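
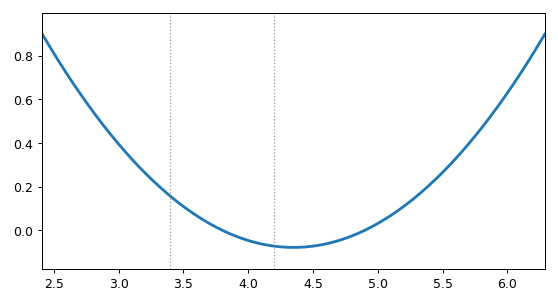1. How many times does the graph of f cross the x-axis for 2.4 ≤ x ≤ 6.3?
2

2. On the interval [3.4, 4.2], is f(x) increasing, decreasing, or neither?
decreasing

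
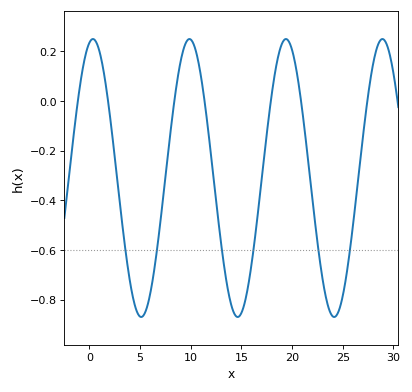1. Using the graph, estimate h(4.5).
-0.82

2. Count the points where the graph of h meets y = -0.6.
6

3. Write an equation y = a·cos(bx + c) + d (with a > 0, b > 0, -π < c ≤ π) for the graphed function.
y = 0.56cos(0.66x - 0.23) - 0.31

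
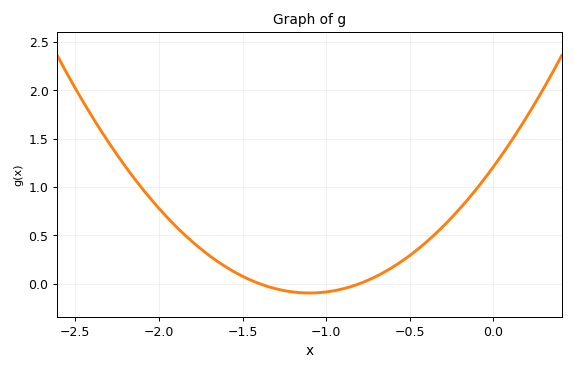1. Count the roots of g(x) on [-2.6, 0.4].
2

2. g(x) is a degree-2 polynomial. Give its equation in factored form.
y = 1.08(x + 1.4)(x + 0.8)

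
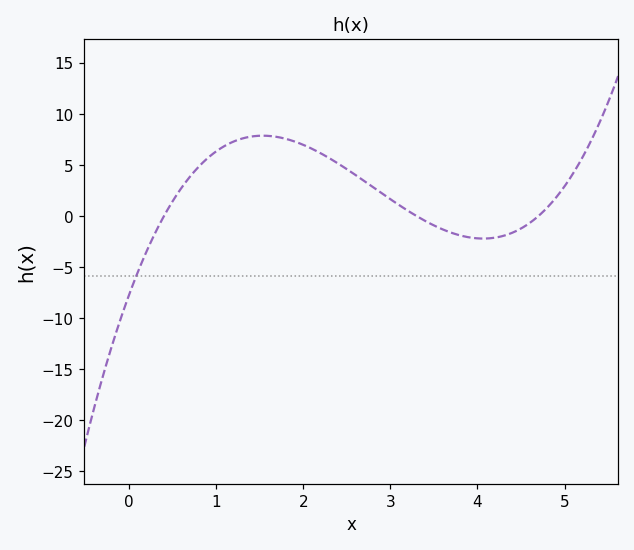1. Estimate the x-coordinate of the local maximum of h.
1.5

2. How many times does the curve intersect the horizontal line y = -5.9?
1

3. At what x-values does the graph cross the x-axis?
0.4, 3.3, 4.7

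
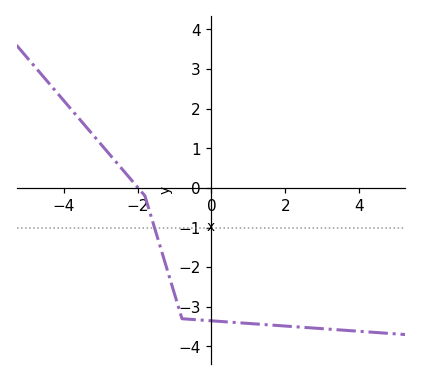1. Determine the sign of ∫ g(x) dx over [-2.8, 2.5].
negative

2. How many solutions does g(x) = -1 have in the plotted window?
1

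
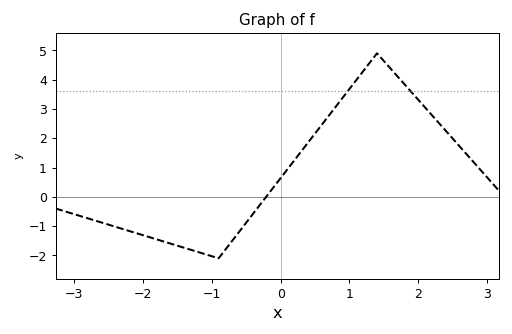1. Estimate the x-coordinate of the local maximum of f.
1.4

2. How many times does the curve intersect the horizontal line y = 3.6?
2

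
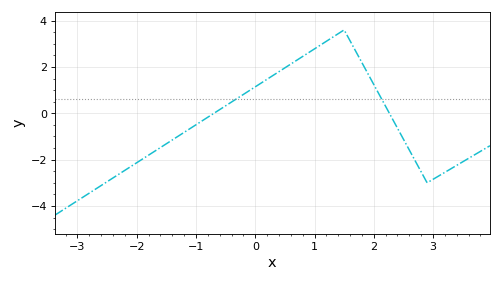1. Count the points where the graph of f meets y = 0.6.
2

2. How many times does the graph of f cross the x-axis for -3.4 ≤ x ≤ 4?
2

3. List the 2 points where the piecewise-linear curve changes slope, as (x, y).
(1.5, 3.6); (2.9, -3)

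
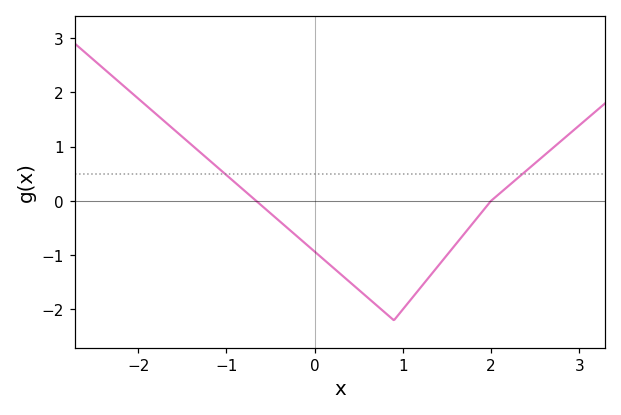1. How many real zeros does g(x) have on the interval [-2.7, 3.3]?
2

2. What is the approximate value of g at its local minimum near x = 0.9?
-2.2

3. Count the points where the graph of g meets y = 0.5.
2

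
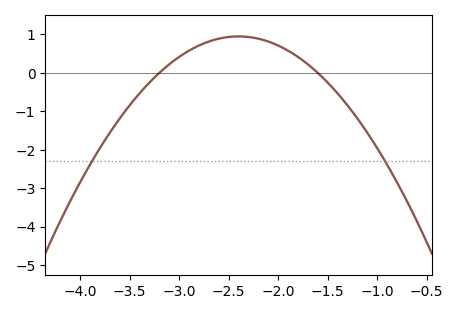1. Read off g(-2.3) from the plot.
0.932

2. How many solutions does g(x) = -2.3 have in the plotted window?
2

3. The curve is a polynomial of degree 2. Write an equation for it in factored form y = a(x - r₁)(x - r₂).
y = -1.48(x + 3.2)(x + 1.6)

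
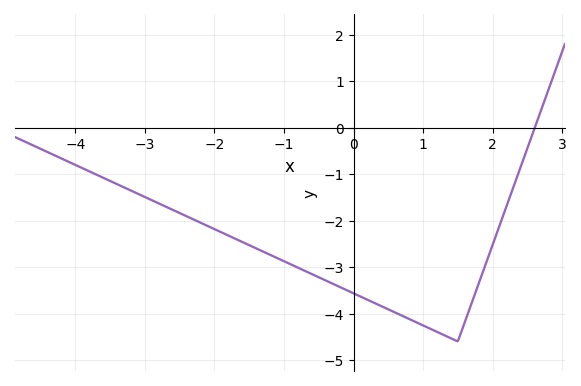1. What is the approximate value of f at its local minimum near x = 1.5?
-4.6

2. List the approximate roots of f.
2.6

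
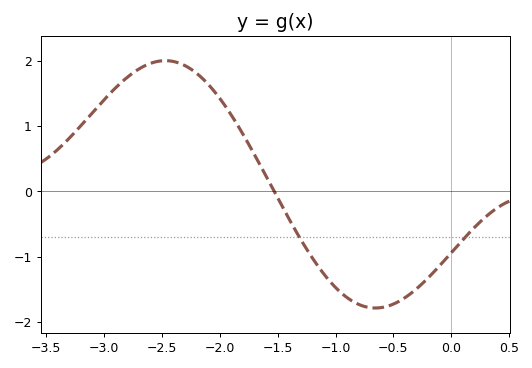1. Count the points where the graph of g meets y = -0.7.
2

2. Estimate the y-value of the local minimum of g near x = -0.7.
-1.8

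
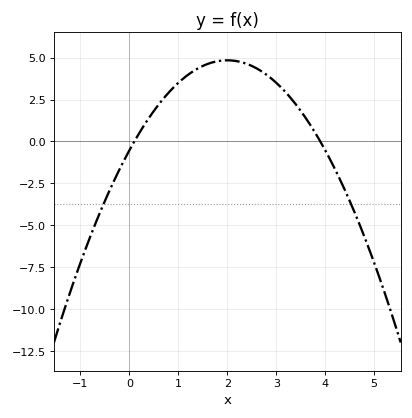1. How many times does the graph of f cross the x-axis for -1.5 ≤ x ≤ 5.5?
2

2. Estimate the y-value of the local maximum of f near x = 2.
4.8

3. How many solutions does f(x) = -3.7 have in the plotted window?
2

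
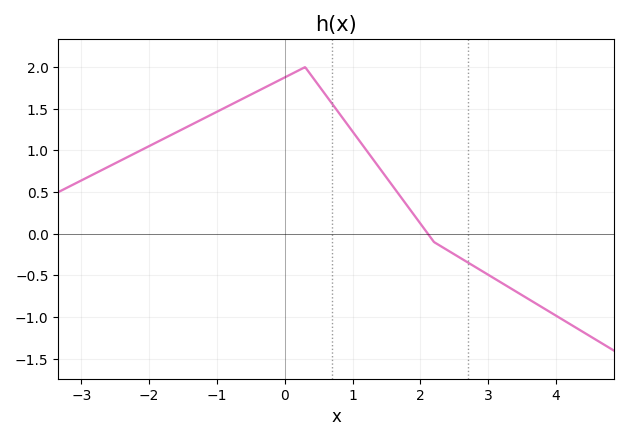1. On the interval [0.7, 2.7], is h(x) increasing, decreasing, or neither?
decreasing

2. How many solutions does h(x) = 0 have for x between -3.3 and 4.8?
1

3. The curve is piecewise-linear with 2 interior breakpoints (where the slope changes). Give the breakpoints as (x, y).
(0.3, 2); (2.2, -0.1)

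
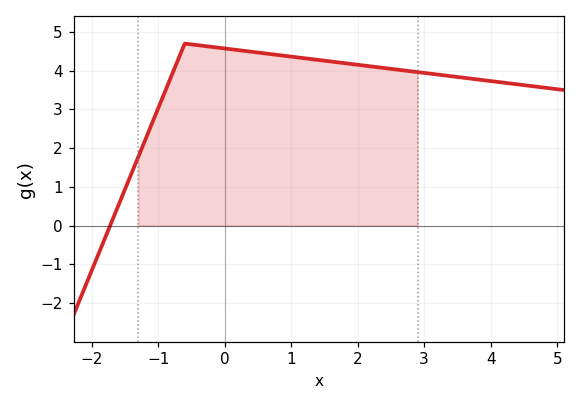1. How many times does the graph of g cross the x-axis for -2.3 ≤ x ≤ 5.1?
1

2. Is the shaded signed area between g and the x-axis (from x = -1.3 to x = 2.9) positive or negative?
positive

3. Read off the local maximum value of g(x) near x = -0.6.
4.7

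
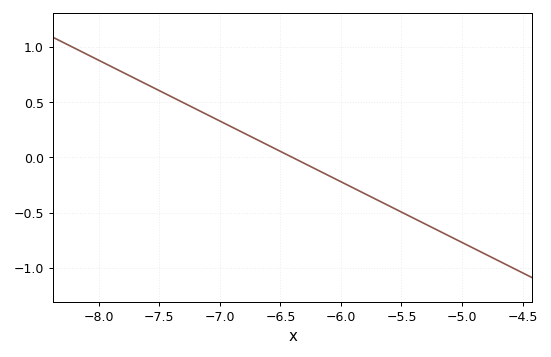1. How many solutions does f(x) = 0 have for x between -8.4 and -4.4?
1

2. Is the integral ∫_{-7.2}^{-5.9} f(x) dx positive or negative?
positive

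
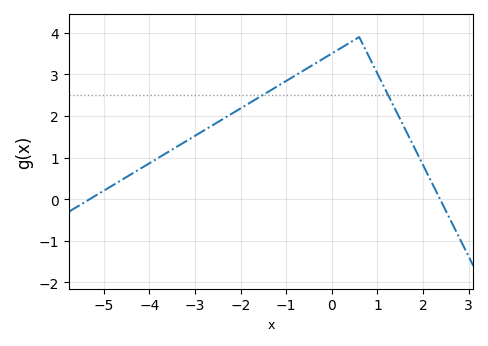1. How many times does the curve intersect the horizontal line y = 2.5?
2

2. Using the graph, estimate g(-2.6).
1.79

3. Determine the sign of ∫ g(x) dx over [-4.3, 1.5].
positive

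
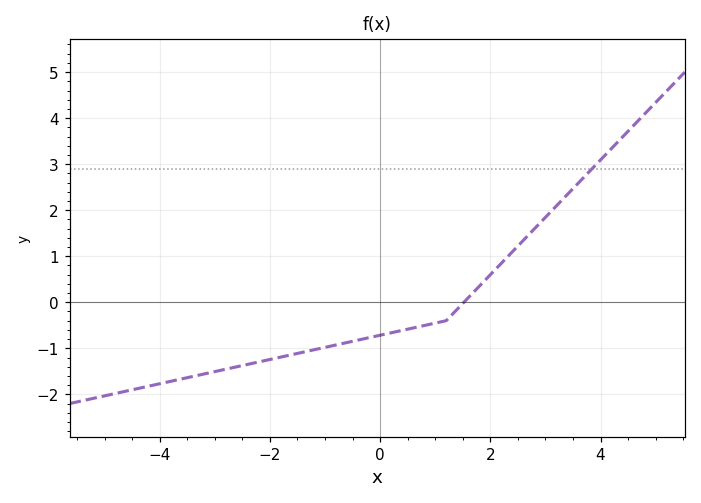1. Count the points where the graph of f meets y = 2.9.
1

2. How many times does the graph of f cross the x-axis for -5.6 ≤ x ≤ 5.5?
1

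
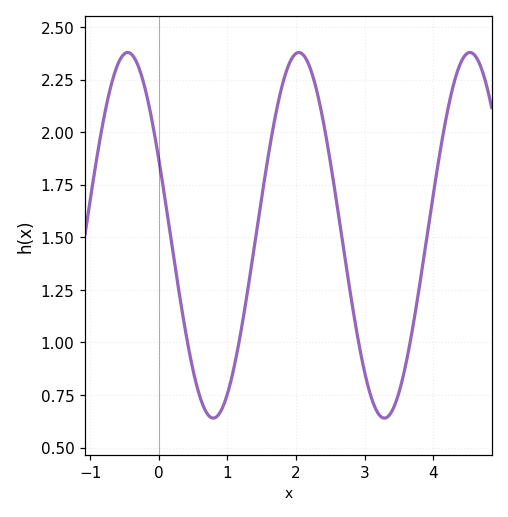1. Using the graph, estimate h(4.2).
2.08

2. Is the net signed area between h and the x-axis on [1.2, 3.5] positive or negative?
positive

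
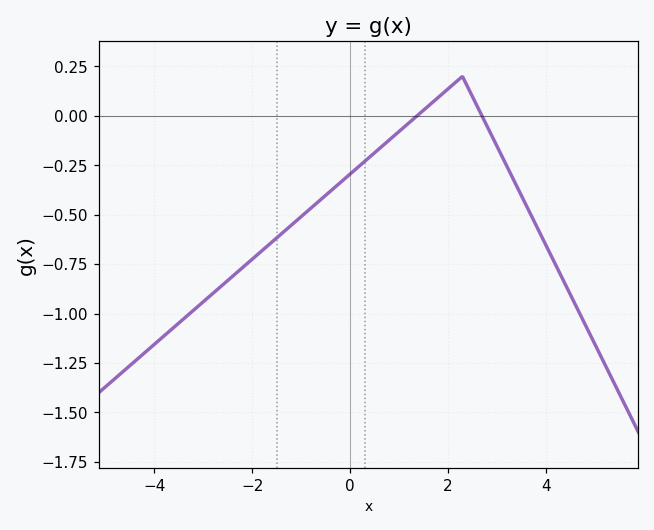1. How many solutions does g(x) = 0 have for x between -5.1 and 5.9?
2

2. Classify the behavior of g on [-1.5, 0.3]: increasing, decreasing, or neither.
increasing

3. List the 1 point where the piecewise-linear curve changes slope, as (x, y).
(2.3, 0.2)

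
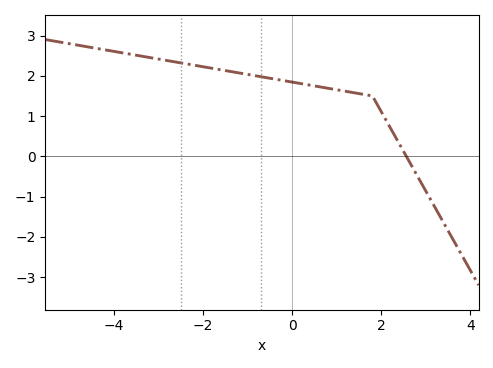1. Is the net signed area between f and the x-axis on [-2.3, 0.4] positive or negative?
positive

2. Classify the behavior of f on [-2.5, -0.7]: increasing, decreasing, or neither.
decreasing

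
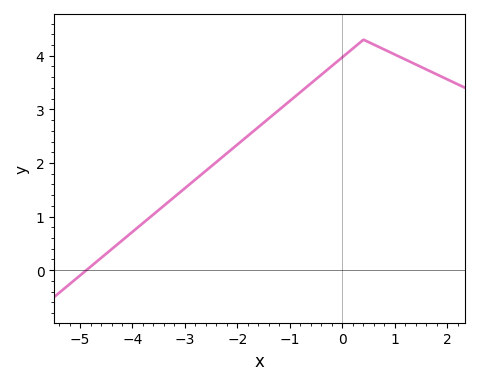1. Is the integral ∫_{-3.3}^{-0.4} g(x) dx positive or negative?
positive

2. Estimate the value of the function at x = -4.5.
0.308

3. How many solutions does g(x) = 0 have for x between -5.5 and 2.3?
1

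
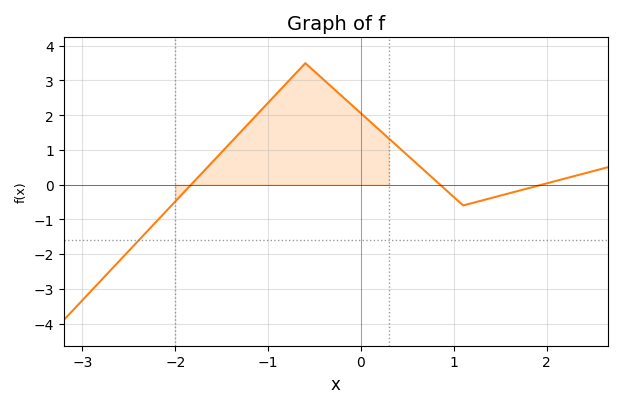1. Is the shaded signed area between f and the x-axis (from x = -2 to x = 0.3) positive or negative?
positive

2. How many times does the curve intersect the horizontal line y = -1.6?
1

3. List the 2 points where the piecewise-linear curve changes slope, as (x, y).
(-0.6, 3.5); (1.1, -0.6)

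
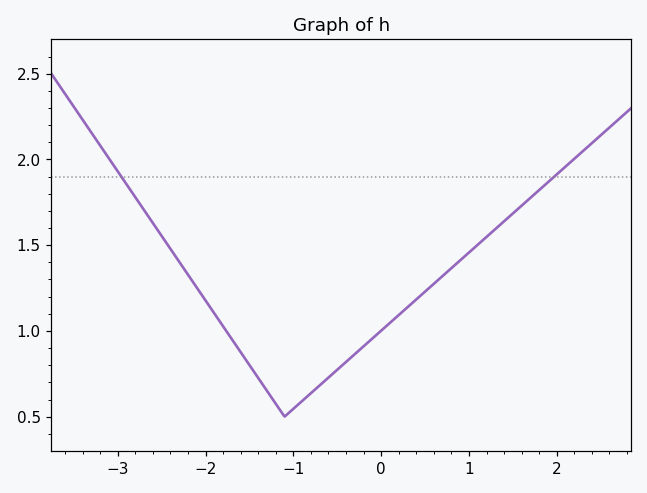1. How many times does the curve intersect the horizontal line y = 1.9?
2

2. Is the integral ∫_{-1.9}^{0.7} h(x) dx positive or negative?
positive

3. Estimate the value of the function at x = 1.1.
1.5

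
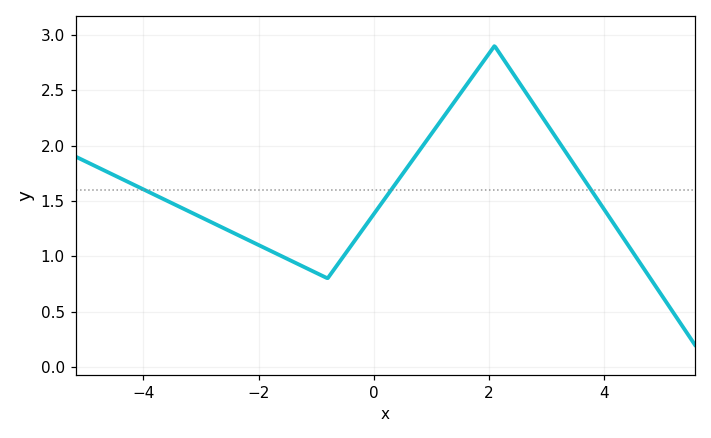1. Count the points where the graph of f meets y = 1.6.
3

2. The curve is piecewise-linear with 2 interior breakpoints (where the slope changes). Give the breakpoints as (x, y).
(-0.8, 0.8); (2.1, 2.9)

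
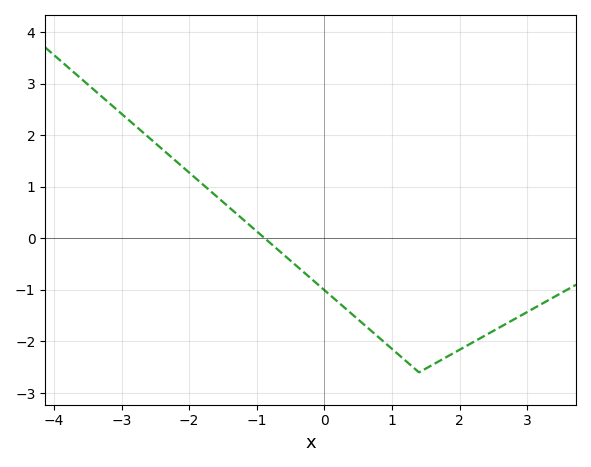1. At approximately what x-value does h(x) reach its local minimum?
1.4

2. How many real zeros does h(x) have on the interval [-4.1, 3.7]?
1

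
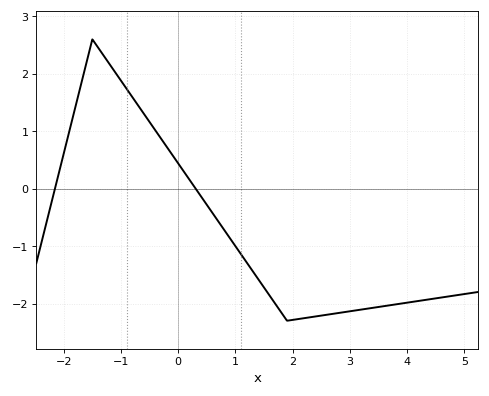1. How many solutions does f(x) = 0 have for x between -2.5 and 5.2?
2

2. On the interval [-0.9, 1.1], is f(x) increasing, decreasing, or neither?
decreasing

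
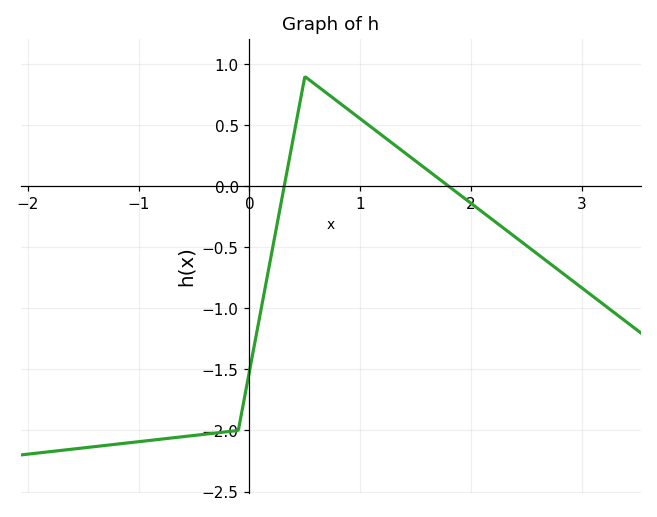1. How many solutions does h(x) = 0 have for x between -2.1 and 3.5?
2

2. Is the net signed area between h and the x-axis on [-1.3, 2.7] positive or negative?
negative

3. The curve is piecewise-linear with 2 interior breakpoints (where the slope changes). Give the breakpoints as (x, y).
(-0.1, -2); (0.5, 0.9)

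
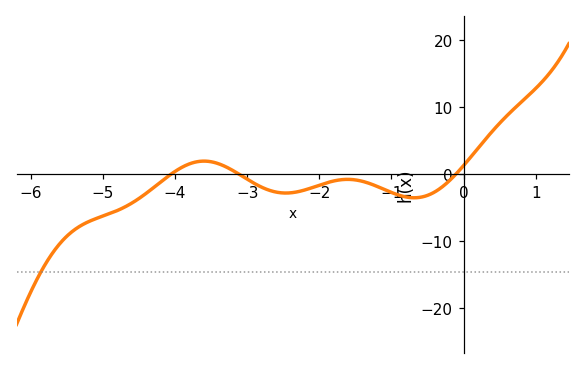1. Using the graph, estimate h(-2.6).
-3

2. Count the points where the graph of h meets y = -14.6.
1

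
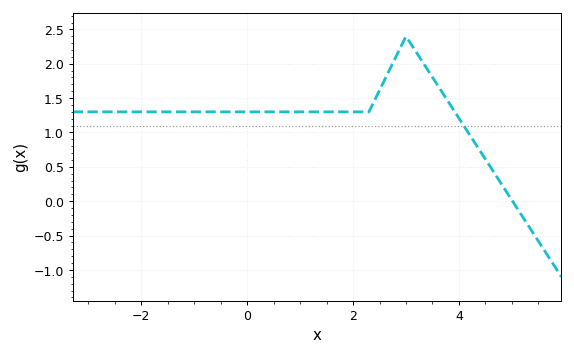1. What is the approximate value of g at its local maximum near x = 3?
2.4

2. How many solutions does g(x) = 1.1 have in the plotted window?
1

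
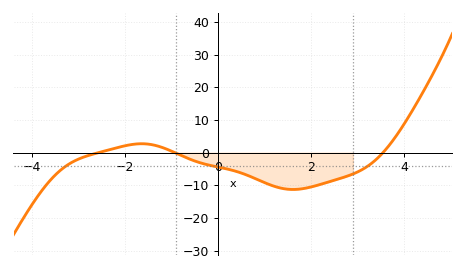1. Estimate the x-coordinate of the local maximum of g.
-1.64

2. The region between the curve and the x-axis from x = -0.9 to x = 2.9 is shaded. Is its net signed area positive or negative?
negative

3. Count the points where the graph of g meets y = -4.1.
3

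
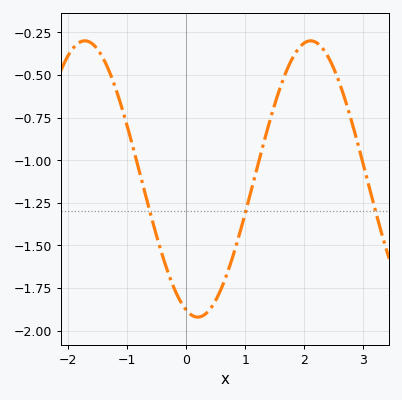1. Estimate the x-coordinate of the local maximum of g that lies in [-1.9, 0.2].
-1.72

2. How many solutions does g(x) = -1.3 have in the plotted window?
3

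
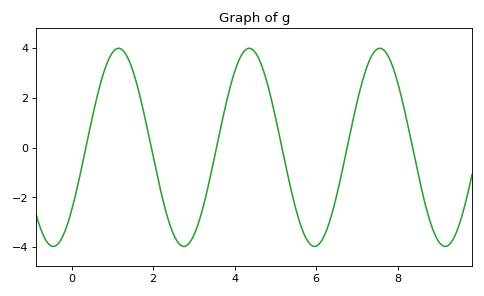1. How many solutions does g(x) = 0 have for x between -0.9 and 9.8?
6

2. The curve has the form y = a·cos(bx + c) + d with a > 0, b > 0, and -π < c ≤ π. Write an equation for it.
y = 3.98cos(1.96x - 2.26) + 0.01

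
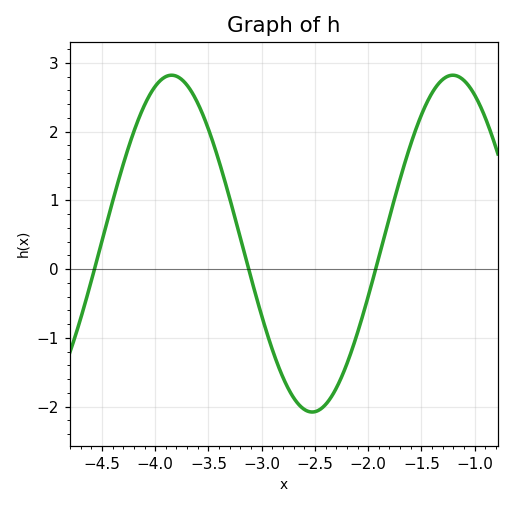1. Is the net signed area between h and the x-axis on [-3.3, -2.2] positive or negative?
negative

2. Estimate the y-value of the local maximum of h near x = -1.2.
2.8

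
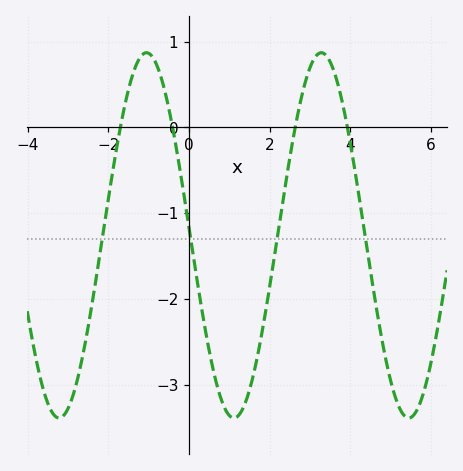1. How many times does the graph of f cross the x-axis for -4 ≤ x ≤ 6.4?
4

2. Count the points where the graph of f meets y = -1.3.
4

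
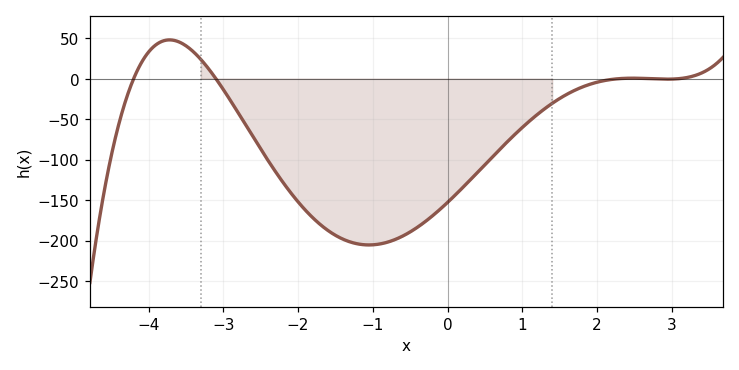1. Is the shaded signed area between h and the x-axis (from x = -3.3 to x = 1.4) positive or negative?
negative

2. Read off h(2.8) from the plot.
0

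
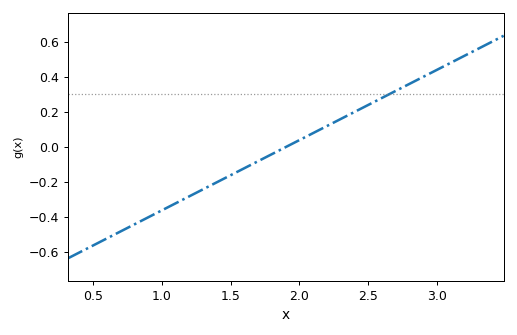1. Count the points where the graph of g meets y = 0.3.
1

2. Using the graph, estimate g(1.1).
-0.32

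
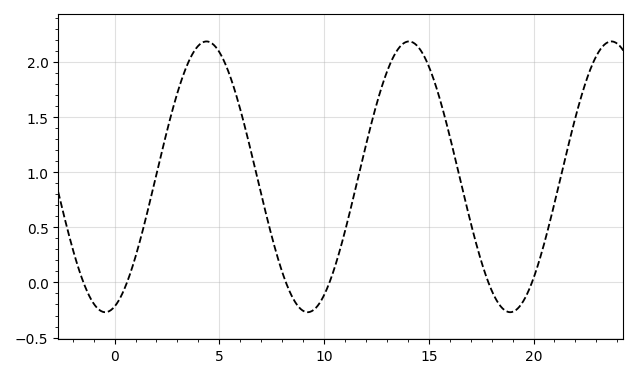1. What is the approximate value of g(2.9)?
1.66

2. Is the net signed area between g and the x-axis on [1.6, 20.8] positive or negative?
positive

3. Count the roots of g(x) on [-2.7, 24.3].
6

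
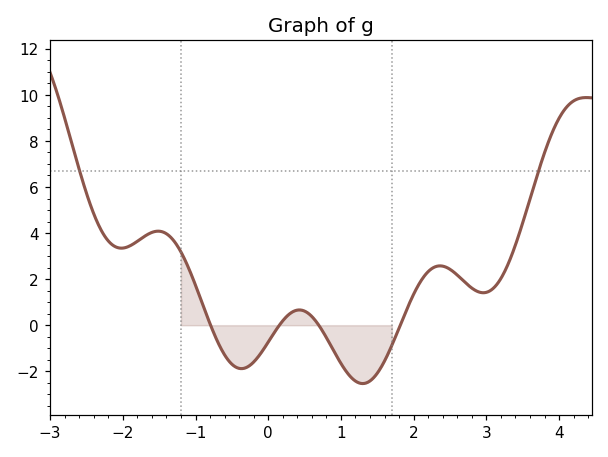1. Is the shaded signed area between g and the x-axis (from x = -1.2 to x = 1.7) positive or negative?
negative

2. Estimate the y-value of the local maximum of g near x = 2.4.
2.58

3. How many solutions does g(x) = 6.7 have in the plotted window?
2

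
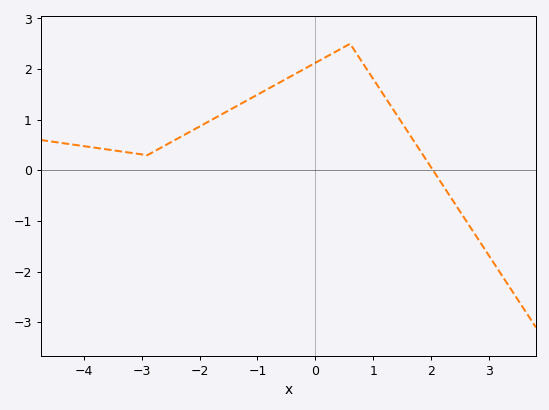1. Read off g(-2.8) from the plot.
0.4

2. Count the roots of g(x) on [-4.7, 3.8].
1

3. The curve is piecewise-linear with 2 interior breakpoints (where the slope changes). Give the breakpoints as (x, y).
(-2.9, 0.3); (0.6, 2.5)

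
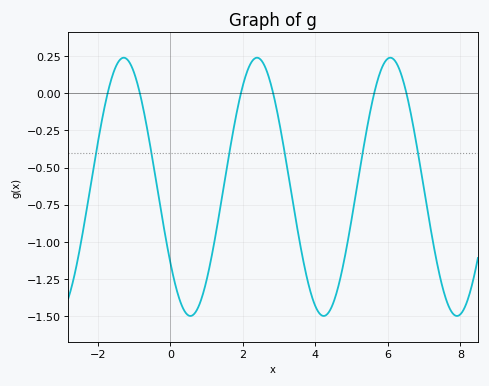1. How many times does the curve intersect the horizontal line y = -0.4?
6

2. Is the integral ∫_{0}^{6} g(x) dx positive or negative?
negative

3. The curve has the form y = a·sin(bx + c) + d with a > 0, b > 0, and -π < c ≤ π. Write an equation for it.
y = 0.87sin(1.7x - 2.5) - 0.63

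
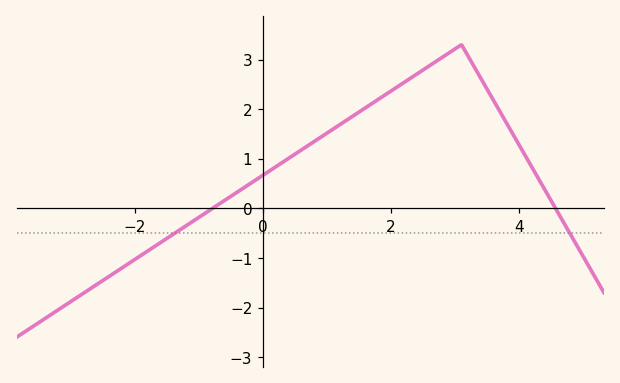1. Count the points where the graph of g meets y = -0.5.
2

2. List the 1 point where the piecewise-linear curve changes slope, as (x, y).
(3.1, 3.3)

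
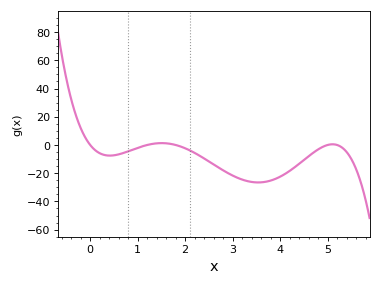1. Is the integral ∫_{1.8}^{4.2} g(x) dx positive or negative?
negative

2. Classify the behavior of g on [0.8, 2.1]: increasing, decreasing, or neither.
neither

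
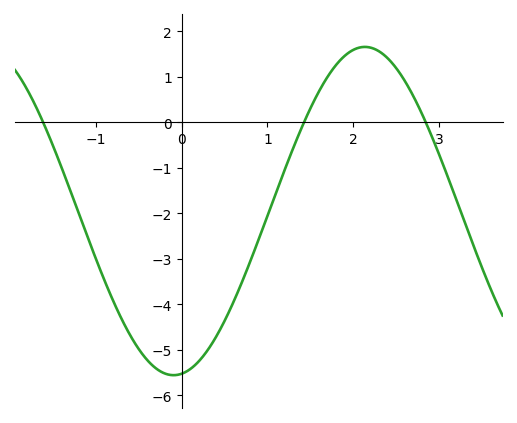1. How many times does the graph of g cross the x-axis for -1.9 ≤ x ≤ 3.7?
3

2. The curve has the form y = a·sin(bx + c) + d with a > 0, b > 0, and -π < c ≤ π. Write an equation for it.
y = 3.61sin(1.4x - 1.4) - 1.95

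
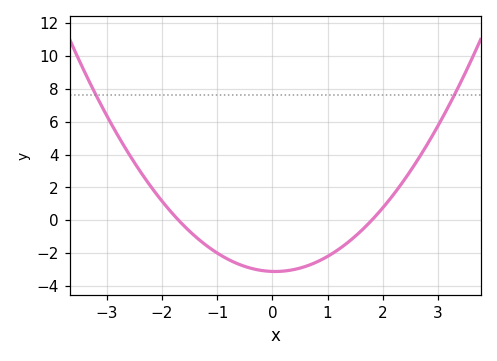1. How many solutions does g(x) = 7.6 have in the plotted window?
2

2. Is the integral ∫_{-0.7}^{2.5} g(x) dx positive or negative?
negative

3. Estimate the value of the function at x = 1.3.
-1.53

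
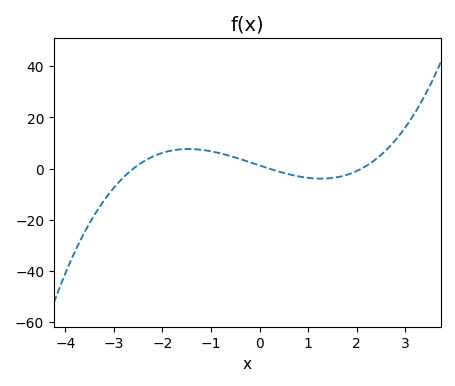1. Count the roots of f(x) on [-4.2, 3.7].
3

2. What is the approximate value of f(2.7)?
10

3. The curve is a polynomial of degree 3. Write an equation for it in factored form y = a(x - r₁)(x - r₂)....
y = 1.14(x + 2.6)(x - 0.2)(x - 2.1)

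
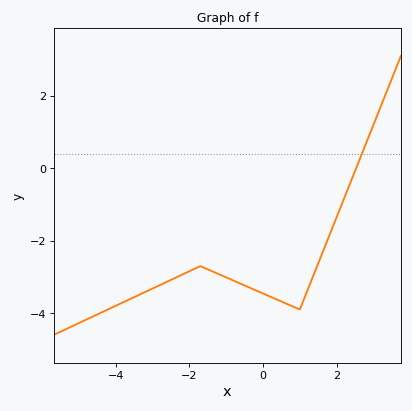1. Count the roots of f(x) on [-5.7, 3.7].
1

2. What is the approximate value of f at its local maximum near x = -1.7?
-2.7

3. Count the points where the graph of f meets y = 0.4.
1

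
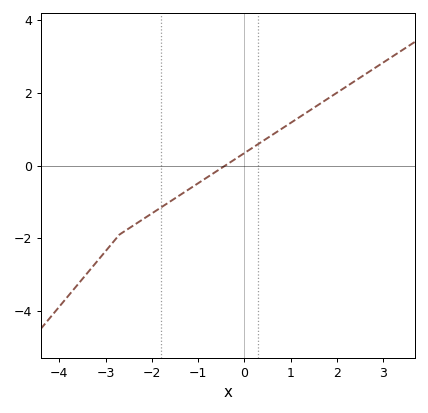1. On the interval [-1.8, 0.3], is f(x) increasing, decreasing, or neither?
increasing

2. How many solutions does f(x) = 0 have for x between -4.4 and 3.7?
1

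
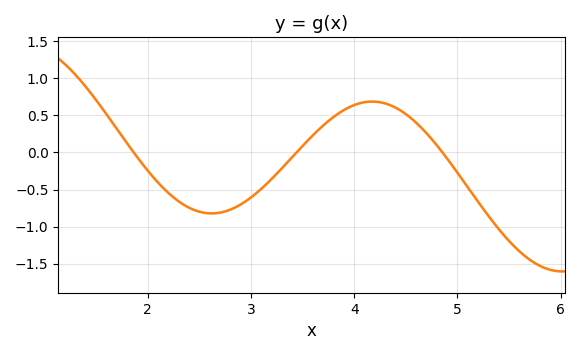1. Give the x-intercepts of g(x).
1.9, 3.4, 4.9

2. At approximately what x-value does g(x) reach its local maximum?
4.2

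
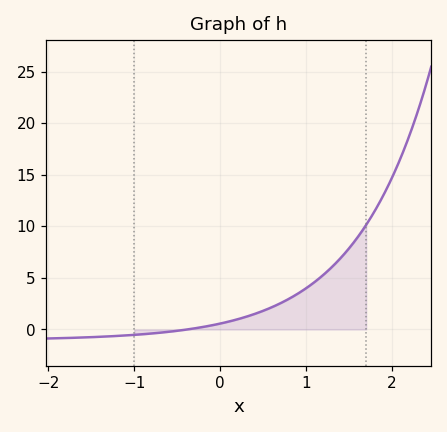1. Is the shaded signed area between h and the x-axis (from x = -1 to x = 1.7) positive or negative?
positive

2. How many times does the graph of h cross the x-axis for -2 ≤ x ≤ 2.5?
1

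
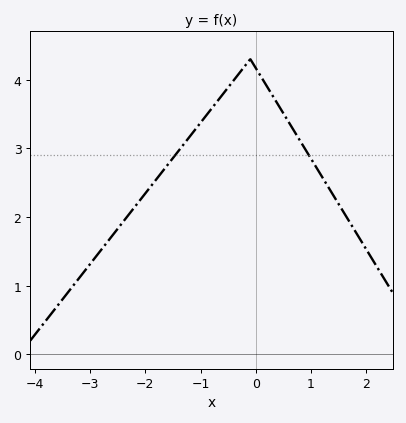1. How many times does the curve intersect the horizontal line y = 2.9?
2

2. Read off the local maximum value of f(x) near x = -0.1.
4.3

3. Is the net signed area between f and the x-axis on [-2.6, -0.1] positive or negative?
positive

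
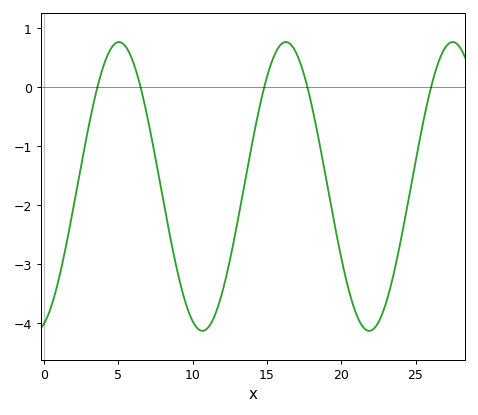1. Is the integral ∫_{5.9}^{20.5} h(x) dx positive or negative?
negative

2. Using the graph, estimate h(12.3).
-3.17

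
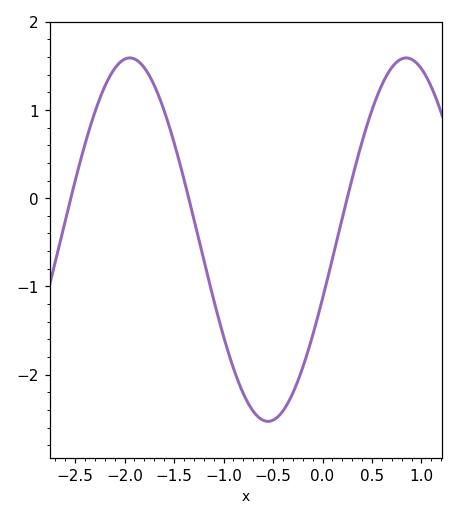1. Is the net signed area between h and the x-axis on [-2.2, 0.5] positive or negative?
negative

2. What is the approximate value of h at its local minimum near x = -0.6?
-2.53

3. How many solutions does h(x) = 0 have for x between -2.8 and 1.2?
3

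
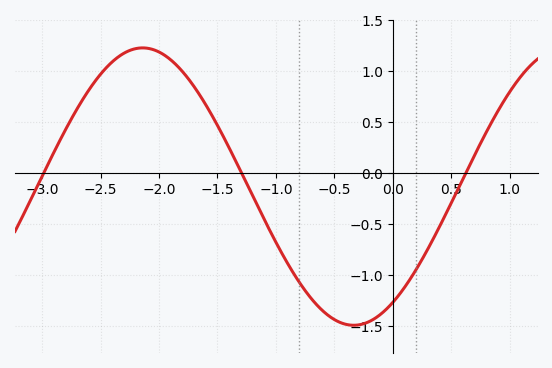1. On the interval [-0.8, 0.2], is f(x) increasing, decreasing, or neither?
neither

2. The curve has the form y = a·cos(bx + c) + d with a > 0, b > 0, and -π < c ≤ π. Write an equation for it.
y = 1.36cos(1.7x - 2.6) - 0.13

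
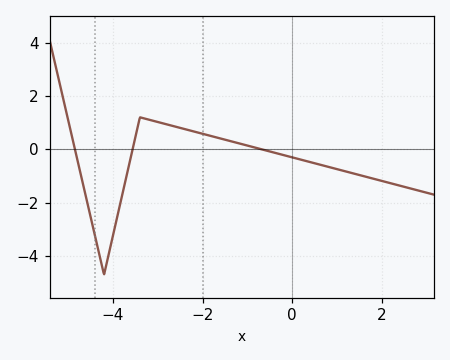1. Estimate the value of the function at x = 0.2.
-0.4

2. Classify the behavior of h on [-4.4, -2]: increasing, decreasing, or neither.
neither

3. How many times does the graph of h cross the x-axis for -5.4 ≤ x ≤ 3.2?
3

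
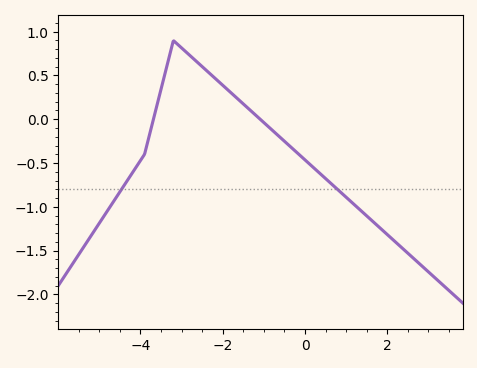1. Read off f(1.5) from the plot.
-1.1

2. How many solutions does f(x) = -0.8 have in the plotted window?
2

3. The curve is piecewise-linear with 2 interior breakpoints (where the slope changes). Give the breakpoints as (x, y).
(-3.9, -0.4); (-3.2, 0.9)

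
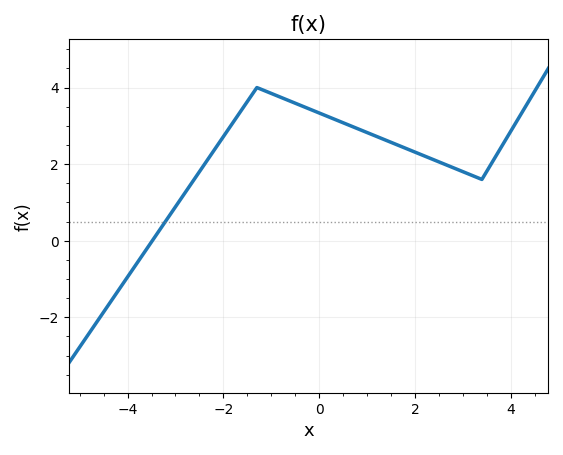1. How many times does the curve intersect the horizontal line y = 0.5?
1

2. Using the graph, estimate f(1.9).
2.37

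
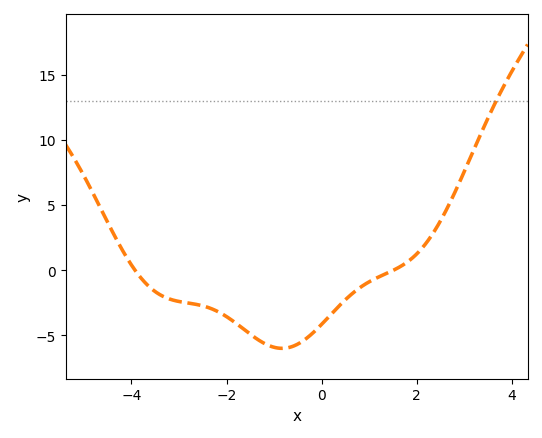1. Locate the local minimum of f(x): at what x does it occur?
-0.8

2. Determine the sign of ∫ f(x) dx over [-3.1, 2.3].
negative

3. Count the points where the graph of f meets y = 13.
1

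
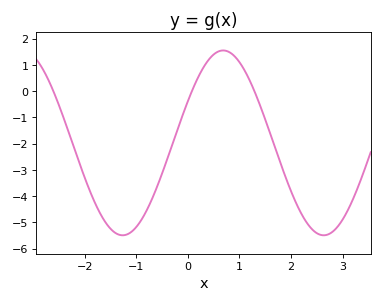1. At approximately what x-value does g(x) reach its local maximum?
0.684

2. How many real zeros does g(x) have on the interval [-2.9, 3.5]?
3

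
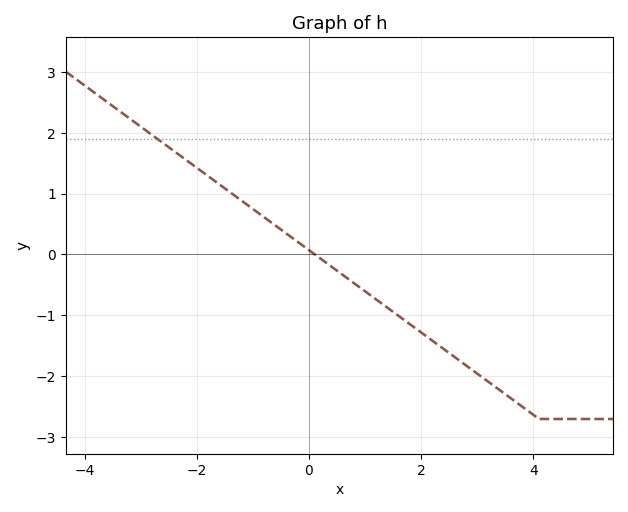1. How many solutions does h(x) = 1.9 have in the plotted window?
1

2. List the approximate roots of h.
0.105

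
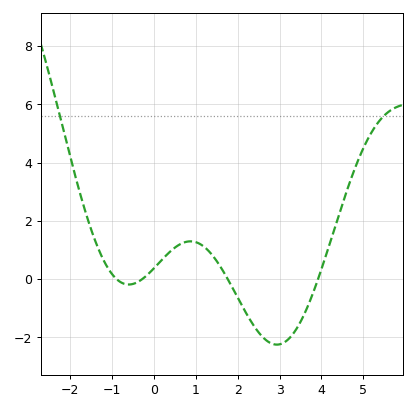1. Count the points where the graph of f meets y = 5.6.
2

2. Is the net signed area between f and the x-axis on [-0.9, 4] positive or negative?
negative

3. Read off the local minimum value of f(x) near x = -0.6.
-0.184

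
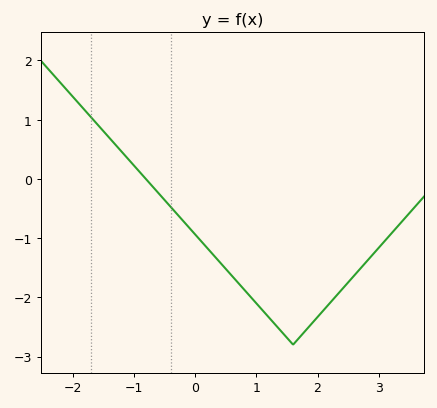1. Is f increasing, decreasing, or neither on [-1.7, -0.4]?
decreasing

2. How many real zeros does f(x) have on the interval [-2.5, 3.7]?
1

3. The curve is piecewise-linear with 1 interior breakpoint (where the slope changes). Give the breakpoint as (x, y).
(1.6, -2.8)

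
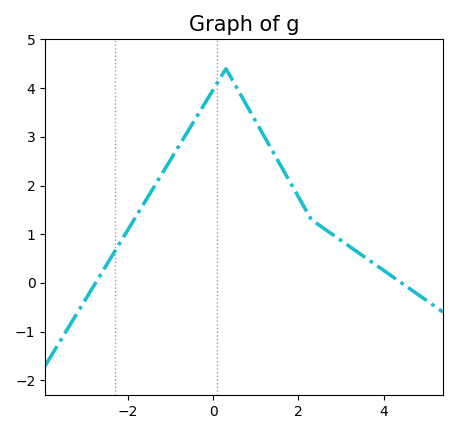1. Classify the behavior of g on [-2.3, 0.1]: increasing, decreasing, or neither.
increasing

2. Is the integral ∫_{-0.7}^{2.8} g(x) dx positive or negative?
positive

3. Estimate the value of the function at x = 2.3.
1.3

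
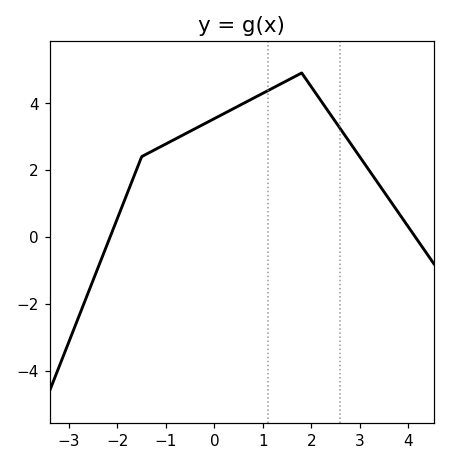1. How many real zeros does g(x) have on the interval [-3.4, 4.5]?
2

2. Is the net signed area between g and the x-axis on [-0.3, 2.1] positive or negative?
positive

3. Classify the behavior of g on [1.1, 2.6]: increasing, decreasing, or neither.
neither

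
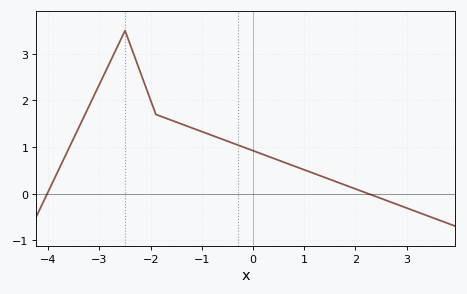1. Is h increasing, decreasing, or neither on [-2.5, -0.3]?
decreasing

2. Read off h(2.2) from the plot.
0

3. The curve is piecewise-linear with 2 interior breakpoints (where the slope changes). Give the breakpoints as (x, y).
(-2.5, 3.5); (-1.9, 1.7)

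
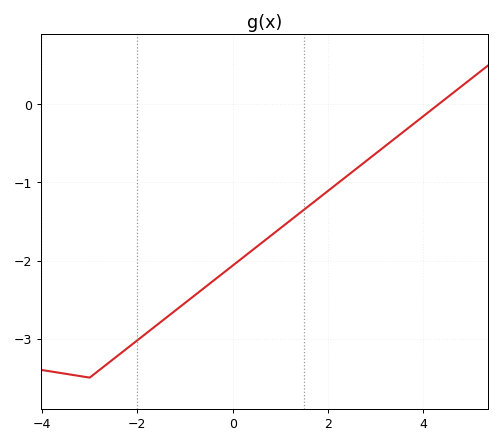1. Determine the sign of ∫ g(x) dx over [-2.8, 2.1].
negative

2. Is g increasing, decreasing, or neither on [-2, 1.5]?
increasing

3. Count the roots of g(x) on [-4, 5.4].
1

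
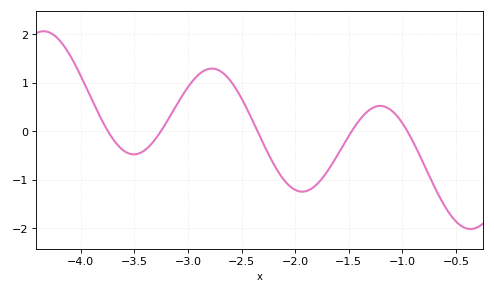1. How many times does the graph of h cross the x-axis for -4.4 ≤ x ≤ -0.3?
5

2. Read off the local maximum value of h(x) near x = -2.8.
1.3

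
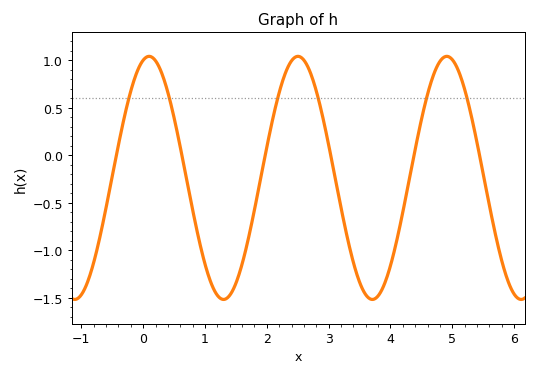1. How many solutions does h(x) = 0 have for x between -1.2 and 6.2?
6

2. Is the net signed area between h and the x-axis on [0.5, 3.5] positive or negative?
negative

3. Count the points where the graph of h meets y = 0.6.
6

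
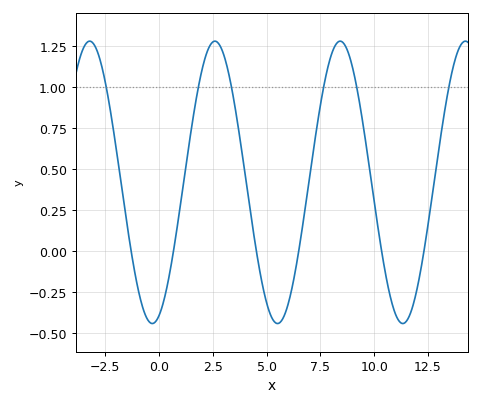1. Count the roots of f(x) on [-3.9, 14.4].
6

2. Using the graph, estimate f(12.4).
0.074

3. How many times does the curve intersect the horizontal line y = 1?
6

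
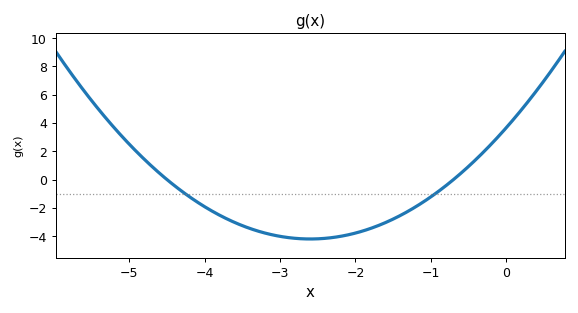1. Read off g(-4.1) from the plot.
-1.6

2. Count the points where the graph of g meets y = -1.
2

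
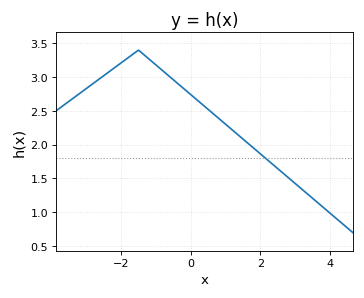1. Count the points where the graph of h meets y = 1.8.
1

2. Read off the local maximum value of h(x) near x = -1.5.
3.4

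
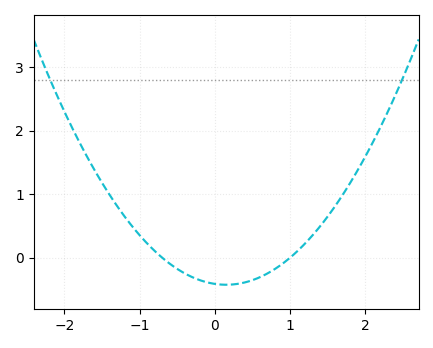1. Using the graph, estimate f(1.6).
0.8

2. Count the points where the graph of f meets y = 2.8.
2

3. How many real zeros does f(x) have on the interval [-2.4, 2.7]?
2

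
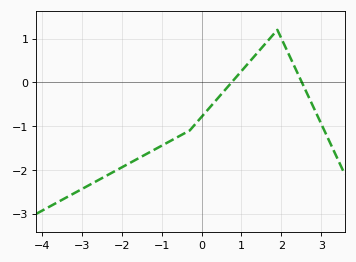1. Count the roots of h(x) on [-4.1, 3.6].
2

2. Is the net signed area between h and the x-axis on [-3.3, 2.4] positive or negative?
negative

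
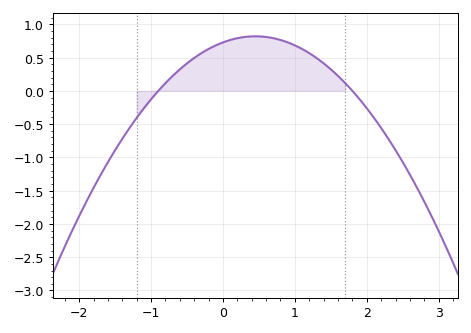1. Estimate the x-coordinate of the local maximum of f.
0.45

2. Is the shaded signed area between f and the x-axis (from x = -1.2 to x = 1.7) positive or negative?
positive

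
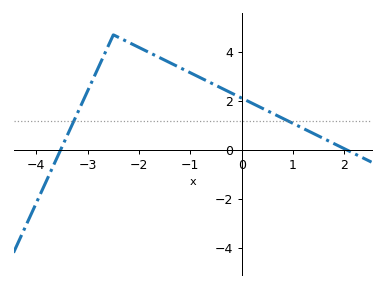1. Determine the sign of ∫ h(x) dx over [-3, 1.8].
positive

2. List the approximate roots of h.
-3.53, 2.04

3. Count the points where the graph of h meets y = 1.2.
2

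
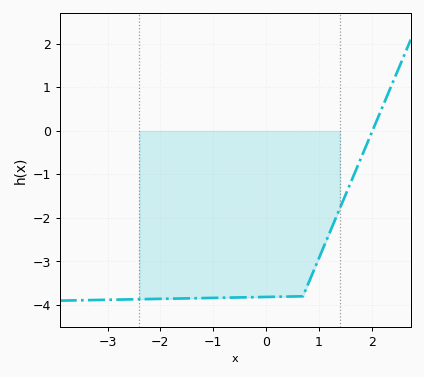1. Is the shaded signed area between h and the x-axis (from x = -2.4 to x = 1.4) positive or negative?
negative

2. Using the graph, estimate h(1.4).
-1.78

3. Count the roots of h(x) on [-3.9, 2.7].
1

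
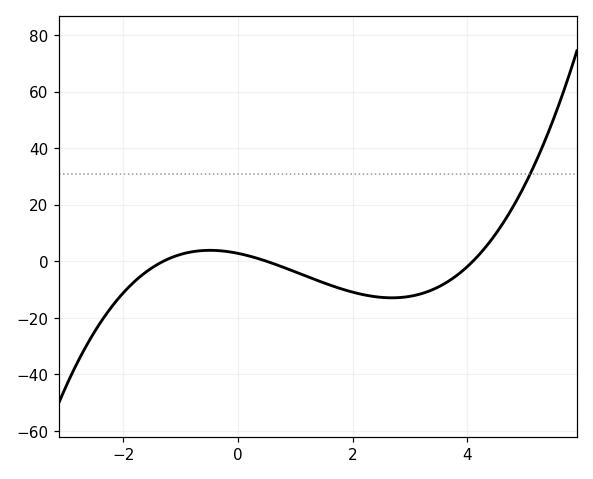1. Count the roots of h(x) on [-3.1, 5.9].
3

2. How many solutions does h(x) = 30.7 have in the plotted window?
1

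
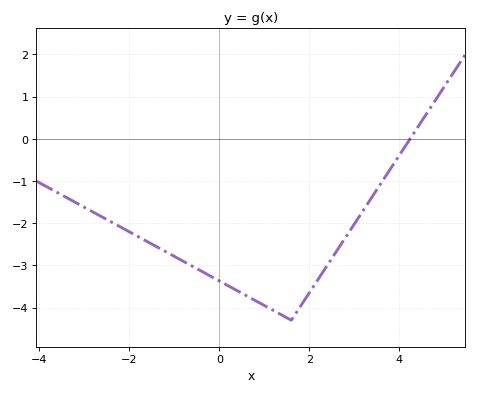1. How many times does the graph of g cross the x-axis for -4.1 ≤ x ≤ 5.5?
1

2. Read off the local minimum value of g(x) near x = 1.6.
-4.3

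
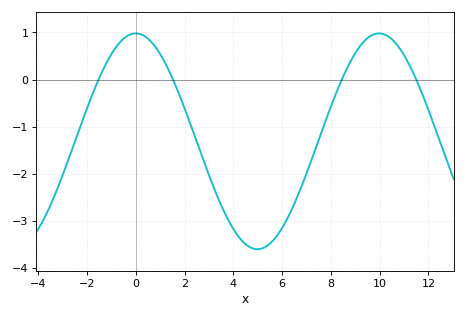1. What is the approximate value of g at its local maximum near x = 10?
1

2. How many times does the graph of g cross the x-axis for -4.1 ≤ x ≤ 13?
4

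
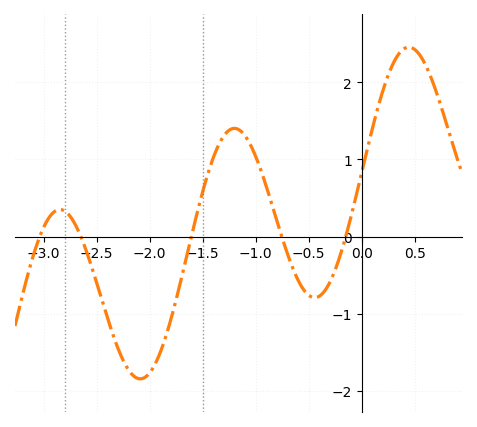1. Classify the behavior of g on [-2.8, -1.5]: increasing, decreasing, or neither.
neither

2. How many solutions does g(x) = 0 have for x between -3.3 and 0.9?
5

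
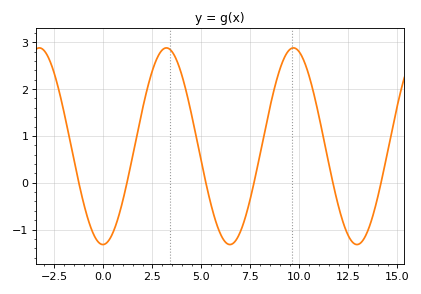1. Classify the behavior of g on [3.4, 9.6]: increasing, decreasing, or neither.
neither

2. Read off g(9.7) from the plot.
2.9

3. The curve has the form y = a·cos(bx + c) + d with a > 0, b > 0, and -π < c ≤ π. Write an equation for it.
y = 2.1cos(0.97x - 3.1) + 0.78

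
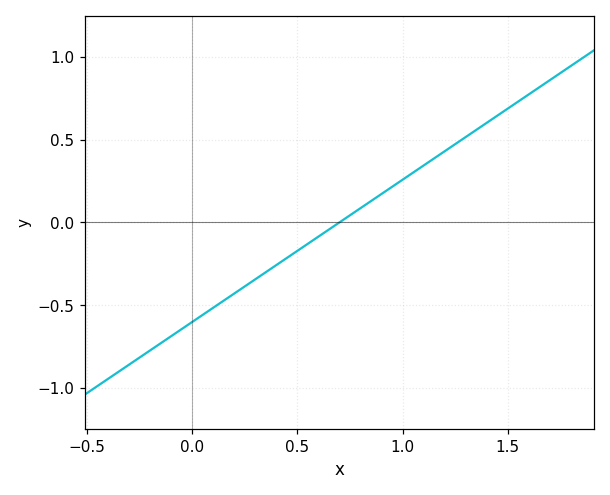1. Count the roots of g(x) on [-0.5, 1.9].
1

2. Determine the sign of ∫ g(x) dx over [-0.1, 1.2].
negative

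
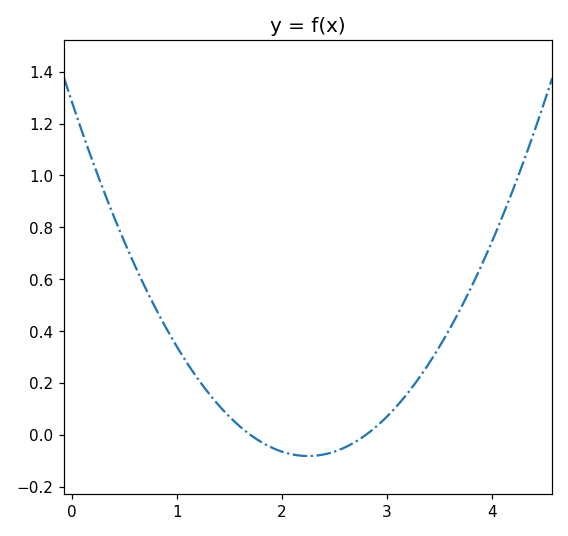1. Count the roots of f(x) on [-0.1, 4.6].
2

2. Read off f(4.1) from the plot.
0.842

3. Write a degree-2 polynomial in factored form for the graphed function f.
y = 0.27(x - 1.7)(x - 2.8)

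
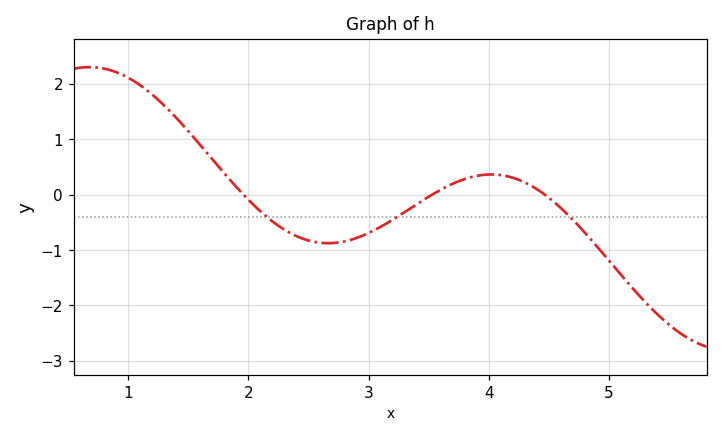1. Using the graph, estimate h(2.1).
-0.301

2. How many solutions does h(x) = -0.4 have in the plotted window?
3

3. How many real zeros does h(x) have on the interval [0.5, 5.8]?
3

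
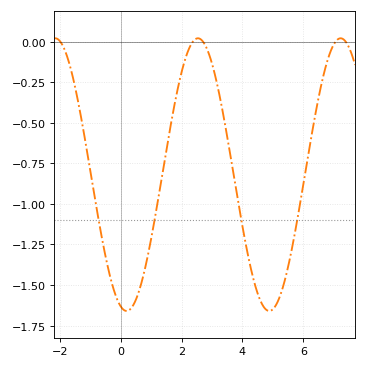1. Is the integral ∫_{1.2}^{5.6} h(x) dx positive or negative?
negative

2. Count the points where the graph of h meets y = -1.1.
4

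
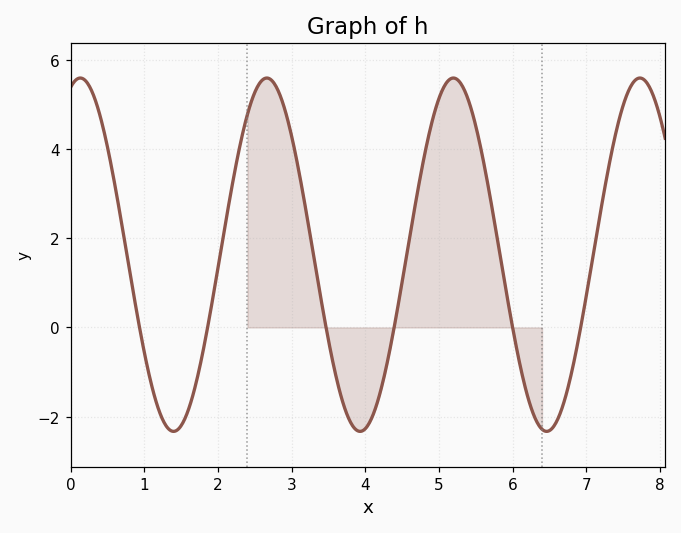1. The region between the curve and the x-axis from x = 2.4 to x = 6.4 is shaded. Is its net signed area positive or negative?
positive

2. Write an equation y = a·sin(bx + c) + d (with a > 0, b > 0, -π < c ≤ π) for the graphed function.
y = 3.96sin(2.48x + 1.25) + 1.63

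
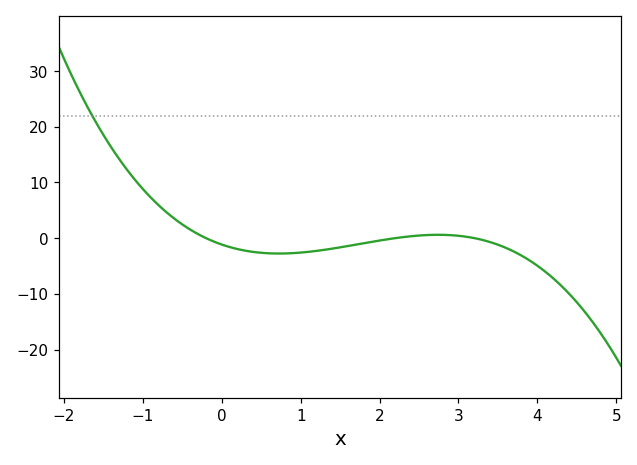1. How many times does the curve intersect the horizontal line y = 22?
1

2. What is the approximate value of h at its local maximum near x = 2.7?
0.599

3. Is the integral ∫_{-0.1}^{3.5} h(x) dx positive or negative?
negative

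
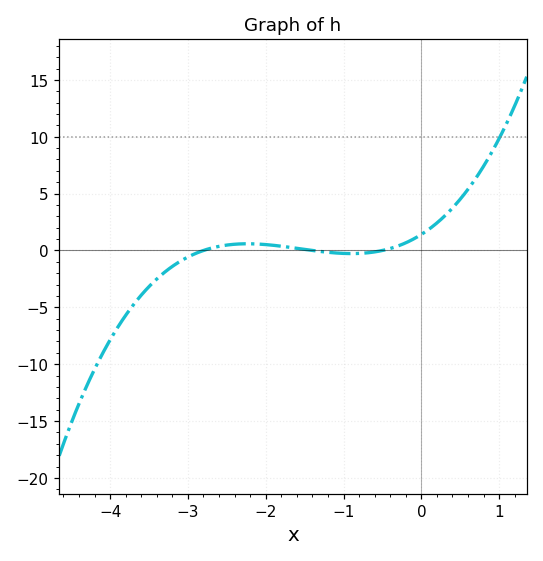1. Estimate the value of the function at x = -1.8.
0.5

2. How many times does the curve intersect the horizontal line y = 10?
1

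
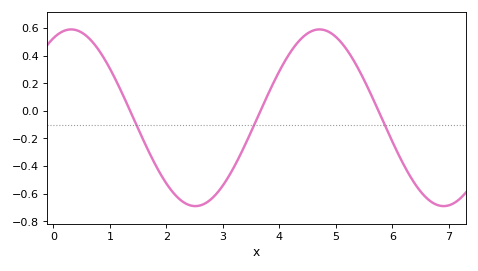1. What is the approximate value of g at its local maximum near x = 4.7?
0.58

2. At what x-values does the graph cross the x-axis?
1.4, 3.7, 5.8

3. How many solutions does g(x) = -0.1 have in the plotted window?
3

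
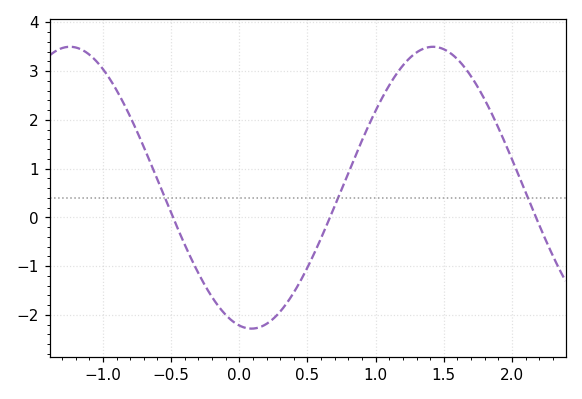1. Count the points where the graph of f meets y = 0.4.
3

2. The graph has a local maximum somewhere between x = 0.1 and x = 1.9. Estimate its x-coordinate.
1.4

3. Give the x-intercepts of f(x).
-0.5, 0.7, 2.2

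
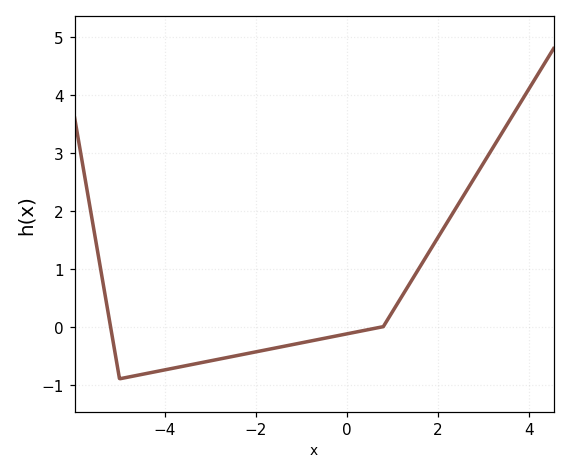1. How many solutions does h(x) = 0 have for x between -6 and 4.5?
2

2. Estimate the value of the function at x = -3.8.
-0.7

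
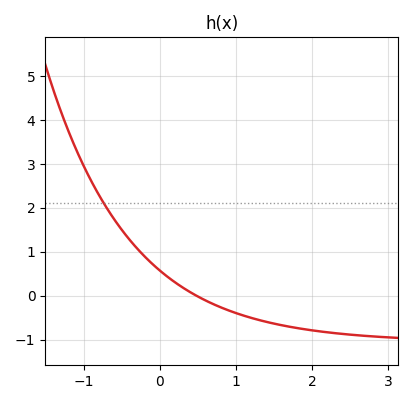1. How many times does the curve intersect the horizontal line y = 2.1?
1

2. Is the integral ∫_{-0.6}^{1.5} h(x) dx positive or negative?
positive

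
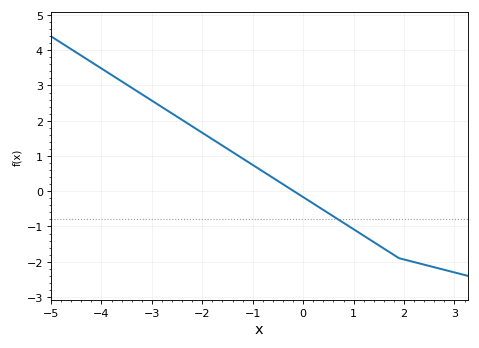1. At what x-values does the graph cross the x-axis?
-0.183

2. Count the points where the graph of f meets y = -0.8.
1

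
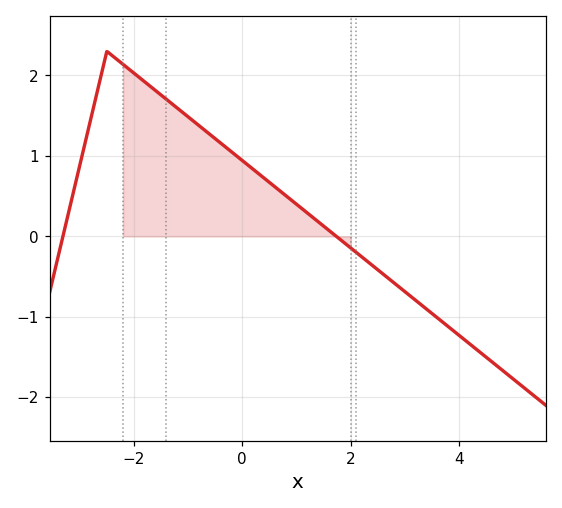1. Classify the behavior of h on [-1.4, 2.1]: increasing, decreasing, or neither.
decreasing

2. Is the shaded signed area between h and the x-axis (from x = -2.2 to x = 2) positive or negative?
positive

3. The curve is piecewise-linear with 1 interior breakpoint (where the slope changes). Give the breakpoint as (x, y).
(-2.5, 2.3)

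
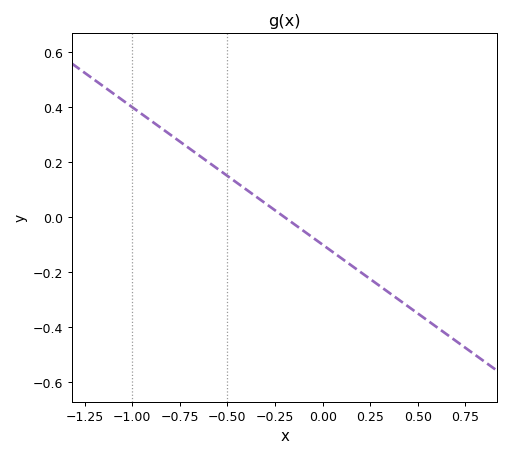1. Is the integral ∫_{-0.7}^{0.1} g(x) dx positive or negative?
positive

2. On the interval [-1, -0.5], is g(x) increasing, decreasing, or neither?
decreasing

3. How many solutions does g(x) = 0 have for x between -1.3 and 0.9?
1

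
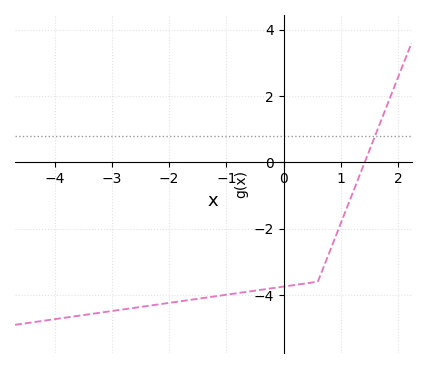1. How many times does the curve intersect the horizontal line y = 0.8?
1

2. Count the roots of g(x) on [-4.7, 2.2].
1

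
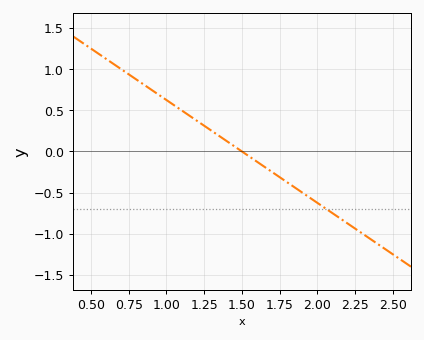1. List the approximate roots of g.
1.5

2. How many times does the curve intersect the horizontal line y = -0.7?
1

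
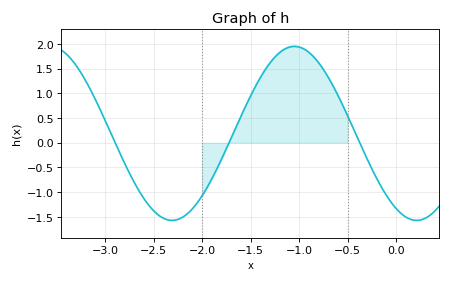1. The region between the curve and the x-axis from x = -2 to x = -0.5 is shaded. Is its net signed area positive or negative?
positive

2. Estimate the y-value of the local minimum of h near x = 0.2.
-1.57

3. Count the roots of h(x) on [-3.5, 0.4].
3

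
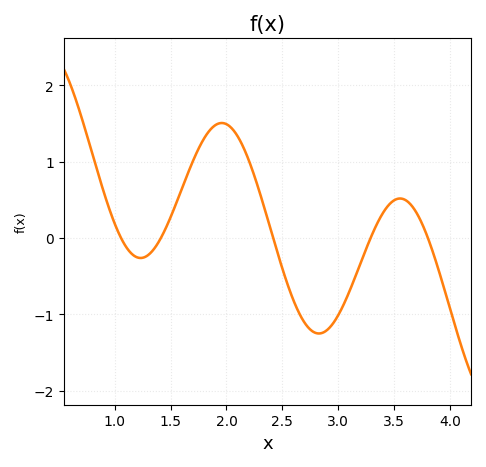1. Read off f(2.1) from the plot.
1.3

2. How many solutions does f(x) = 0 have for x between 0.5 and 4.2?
5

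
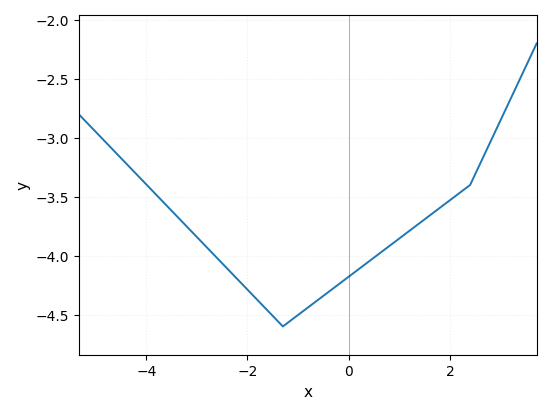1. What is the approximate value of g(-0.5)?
-4.35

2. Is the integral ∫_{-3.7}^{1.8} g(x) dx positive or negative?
negative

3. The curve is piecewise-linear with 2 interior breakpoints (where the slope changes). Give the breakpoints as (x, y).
(-1.3, -4.6); (2.4, -3.4)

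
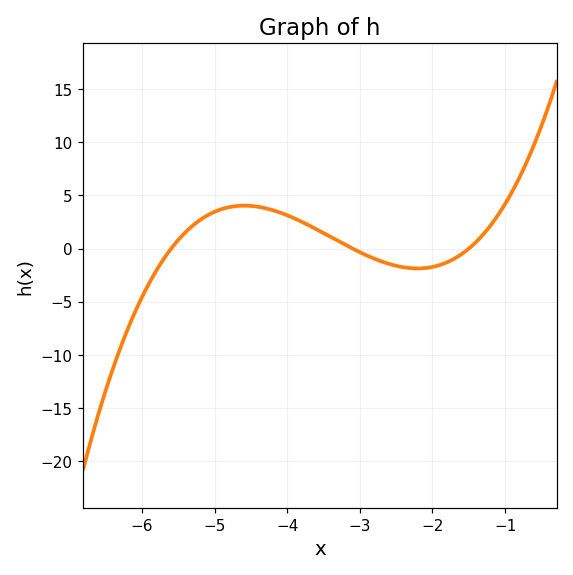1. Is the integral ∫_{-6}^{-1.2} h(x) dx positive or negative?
positive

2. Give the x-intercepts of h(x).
-5.6, -3.1, -1.5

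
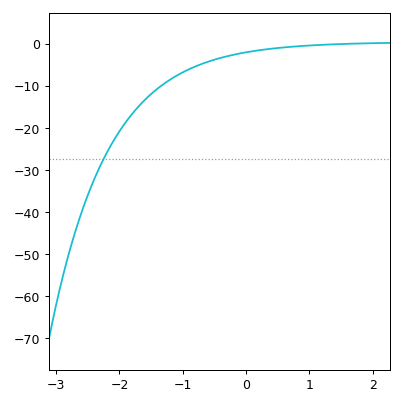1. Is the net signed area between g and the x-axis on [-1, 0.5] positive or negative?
negative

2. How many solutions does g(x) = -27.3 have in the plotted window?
1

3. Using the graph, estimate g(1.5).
0.005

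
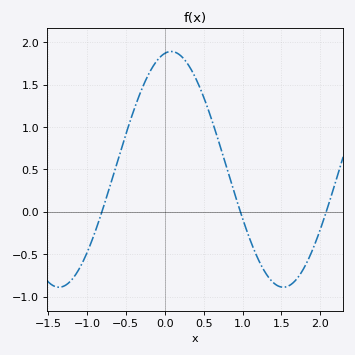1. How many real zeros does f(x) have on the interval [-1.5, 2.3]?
3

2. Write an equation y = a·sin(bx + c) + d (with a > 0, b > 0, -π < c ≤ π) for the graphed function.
y = 1.39sin(2.2x + 1.4) + 0.5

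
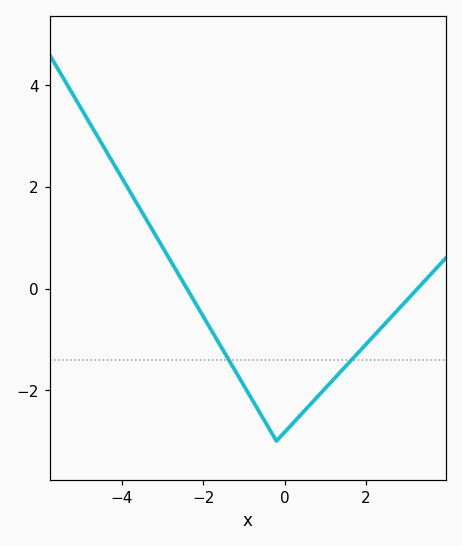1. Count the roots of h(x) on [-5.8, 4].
2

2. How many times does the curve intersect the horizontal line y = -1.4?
2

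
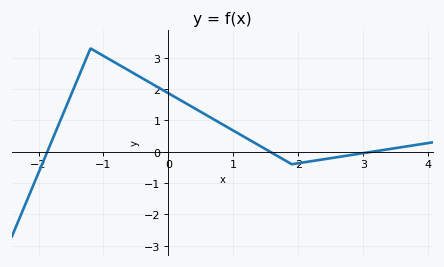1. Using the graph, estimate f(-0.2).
2.11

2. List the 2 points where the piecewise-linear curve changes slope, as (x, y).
(-1.2, 3.3); (1.9, -0.4)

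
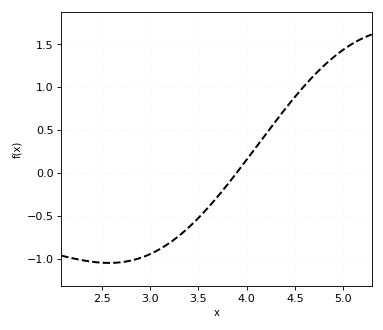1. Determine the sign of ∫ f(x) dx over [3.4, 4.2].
negative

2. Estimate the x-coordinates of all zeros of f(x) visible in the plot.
3.9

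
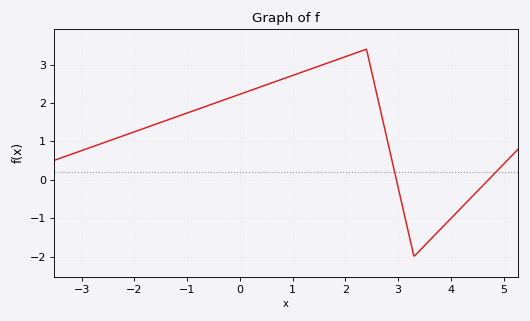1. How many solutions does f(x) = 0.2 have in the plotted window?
2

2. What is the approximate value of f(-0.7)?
1.88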